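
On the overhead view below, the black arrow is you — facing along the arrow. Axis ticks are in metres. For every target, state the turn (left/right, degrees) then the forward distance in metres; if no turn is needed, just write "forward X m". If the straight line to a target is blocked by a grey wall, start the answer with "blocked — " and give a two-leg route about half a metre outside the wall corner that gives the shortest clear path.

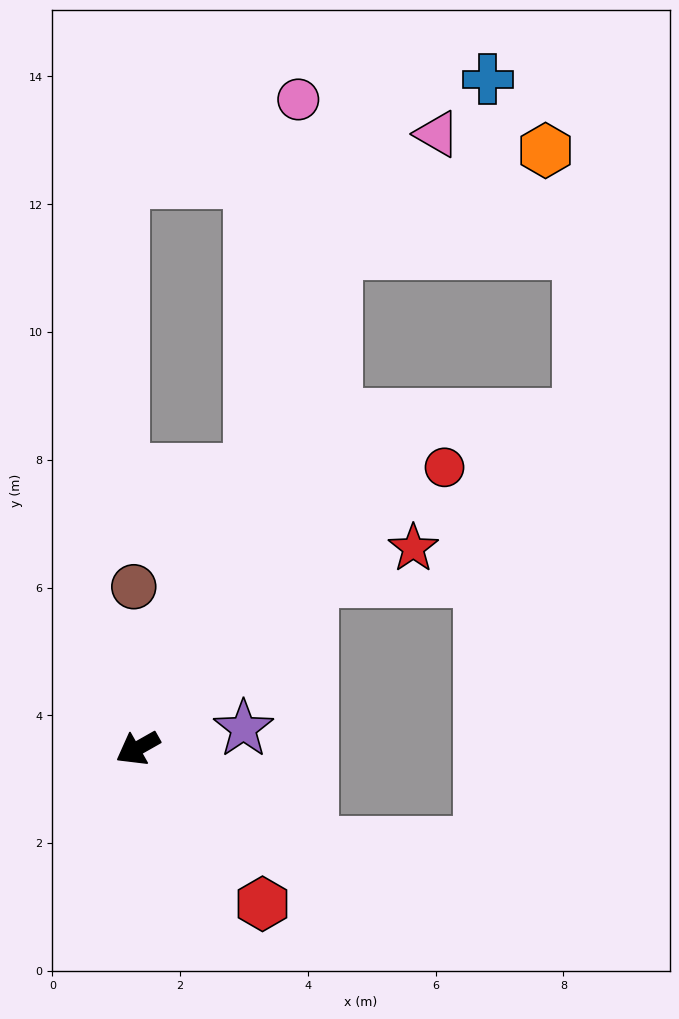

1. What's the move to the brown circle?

turn right 118°, forward 2.5 m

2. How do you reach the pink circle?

blocked — turn right 142°, forward 4.7 m, then turn left 15°, forward 5.9 m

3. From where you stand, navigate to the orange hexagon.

blocked — turn right 141°, forward 8.4 m, then turn right 43°, forward 3.7 m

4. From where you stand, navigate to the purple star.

turn left 161°, forward 1.7 m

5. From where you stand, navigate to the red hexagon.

turn left 99°, forward 3.1 m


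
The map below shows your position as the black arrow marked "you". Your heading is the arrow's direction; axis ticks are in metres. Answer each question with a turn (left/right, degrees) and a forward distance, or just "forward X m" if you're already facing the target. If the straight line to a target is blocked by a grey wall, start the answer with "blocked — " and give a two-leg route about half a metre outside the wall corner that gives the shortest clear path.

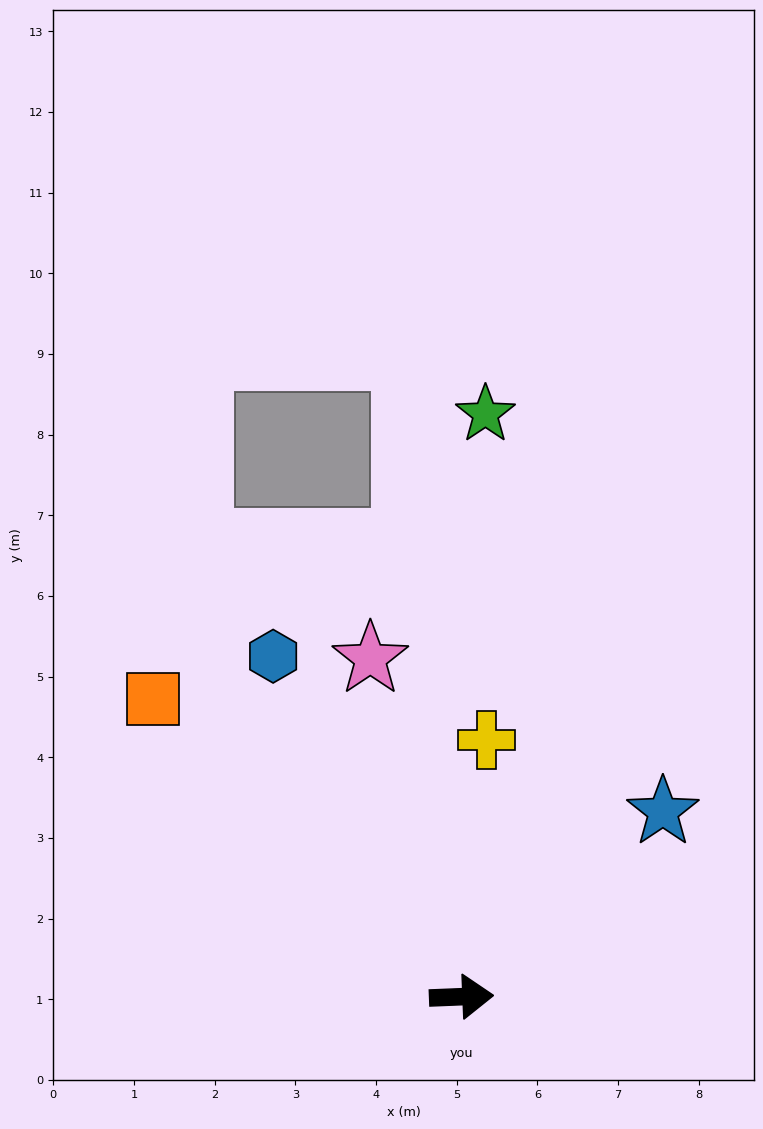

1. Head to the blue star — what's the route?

turn left 40°, forward 3.4 m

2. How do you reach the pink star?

turn left 103°, forward 4.3 m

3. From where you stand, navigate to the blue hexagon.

turn left 117°, forward 4.8 m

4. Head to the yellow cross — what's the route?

turn left 82°, forward 3.2 m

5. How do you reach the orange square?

turn left 134°, forward 5.3 m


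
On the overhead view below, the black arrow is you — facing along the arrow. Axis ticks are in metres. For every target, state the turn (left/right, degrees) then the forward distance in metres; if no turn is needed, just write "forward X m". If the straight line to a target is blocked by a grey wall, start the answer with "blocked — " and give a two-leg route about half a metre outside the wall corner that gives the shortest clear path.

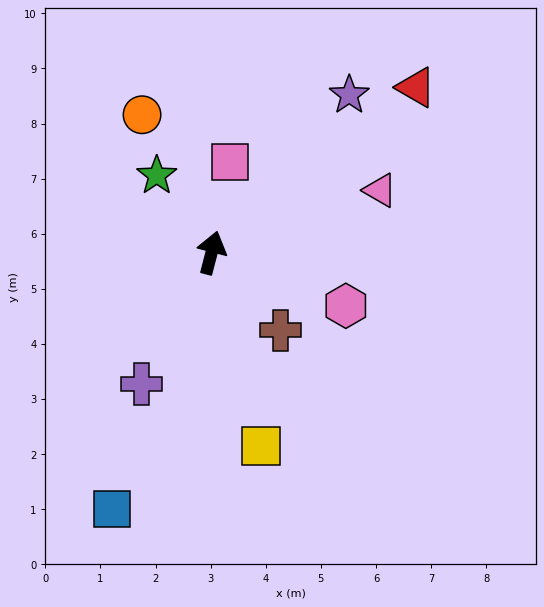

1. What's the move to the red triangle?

turn right 36°, forward 4.8 m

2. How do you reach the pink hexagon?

turn right 97°, forward 2.6 m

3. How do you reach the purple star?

turn right 27°, forward 3.8 m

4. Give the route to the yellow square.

turn right 151°, forward 3.6 m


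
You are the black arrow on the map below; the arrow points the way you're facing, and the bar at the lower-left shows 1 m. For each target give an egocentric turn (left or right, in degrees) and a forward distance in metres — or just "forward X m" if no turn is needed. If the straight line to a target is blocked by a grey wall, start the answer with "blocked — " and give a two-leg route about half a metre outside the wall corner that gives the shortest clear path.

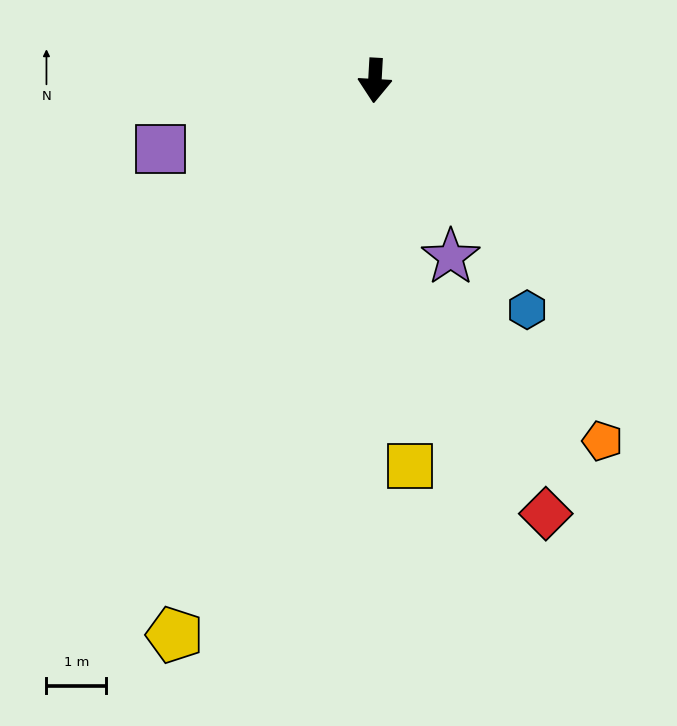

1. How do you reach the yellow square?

turn left 8°, forward 6.5 m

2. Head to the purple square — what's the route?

turn right 69°, forward 3.8 m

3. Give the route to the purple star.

turn left 26°, forward 3.2 m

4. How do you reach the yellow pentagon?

turn right 17°, forward 9.8 m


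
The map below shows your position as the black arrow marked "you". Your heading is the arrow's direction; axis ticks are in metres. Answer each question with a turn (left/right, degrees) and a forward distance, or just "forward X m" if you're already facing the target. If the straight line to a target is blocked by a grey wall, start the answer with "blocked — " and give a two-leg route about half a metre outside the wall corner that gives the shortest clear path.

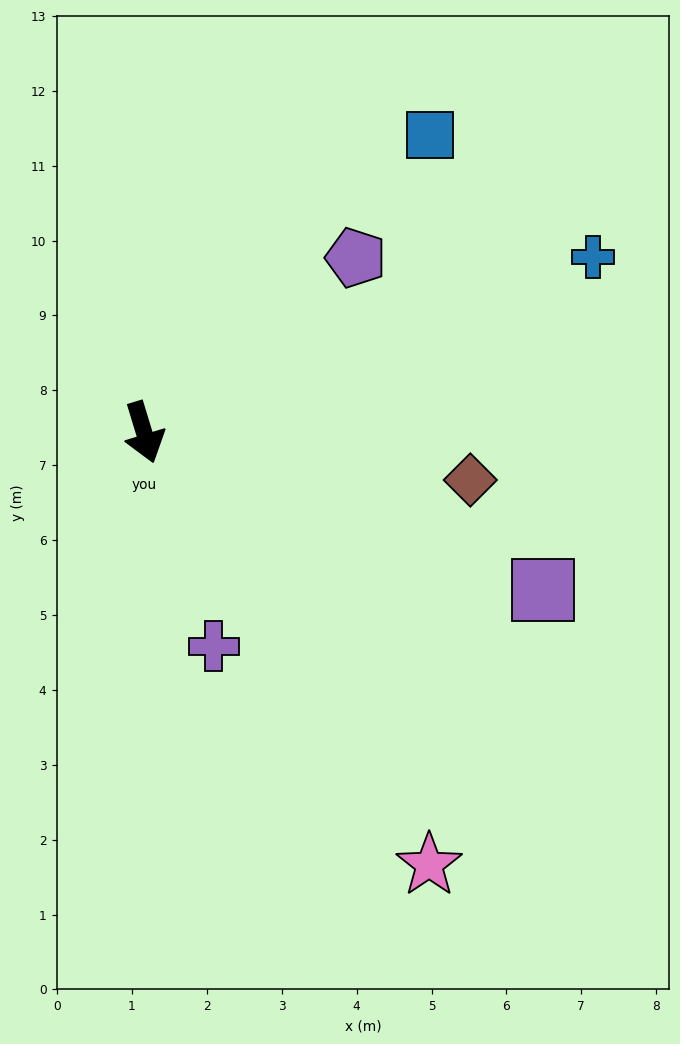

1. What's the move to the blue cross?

turn left 94°, forward 6.4 m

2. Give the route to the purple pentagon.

turn left 113°, forward 3.7 m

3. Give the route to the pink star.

turn left 16°, forward 6.9 m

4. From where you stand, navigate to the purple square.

turn left 51°, forward 5.7 m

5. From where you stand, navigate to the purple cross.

forward 3.0 m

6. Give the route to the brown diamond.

turn left 65°, forward 4.4 m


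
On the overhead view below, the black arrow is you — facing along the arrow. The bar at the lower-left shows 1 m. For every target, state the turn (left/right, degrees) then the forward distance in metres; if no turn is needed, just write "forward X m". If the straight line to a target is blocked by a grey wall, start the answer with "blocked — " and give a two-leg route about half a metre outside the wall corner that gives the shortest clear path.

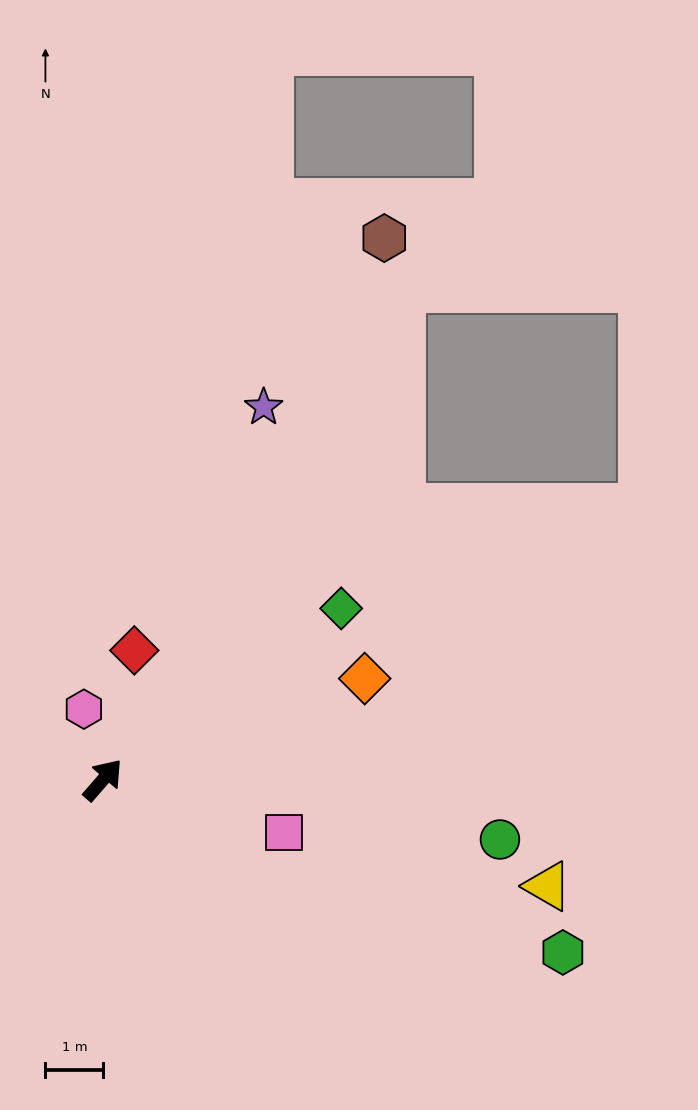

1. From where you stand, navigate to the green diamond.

turn right 13°, forward 5.1 m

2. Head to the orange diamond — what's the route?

turn right 28°, forward 4.8 m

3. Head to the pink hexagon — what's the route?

turn left 56°, forward 1.3 m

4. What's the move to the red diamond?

turn left 27°, forward 2.3 m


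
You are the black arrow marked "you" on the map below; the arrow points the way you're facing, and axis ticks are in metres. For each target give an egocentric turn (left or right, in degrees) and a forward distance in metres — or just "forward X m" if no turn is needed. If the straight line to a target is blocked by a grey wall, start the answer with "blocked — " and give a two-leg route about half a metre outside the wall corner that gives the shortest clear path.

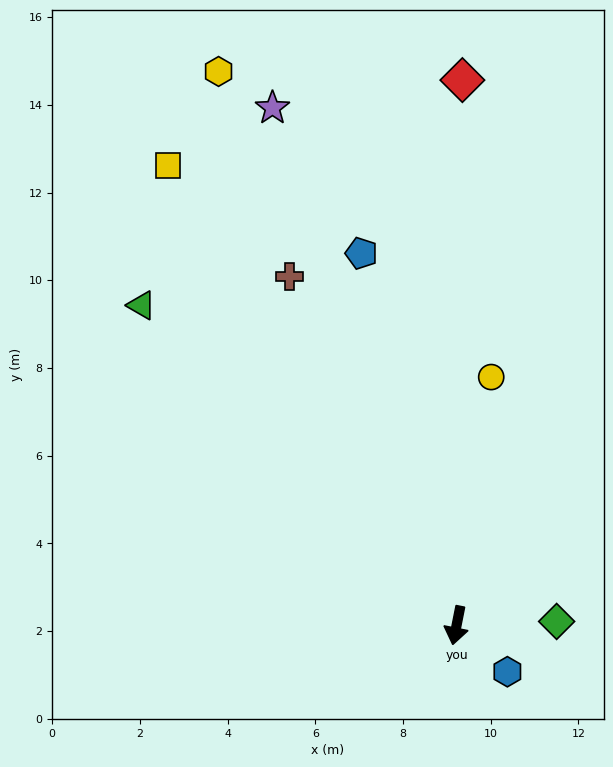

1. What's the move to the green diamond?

turn left 104°, forward 2.3 m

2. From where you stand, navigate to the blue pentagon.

turn right 154°, forward 8.8 m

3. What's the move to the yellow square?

turn right 137°, forward 12.4 m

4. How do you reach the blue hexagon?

turn left 59°, forward 1.6 m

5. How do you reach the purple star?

turn right 149°, forward 12.5 m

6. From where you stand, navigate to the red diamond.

turn right 169°, forward 12.4 m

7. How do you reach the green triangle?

turn right 124°, forward 10.2 m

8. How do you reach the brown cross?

turn right 143°, forward 8.8 m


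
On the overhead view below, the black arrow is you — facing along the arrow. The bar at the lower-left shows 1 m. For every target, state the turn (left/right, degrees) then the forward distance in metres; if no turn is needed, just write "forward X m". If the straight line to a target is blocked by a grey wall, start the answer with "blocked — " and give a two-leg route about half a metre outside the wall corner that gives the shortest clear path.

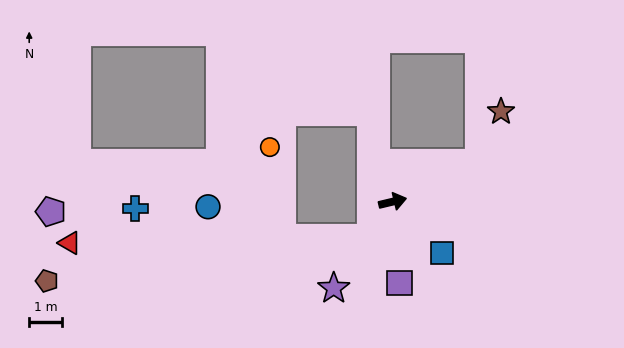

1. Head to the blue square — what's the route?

turn right 60°, forward 2.2 m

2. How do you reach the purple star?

turn right 138°, forward 3.2 m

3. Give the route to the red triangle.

blocked — turn right 135°, forward 1.3 m, then turn right 57°, forward 9.3 m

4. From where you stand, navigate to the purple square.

turn right 99°, forward 2.5 m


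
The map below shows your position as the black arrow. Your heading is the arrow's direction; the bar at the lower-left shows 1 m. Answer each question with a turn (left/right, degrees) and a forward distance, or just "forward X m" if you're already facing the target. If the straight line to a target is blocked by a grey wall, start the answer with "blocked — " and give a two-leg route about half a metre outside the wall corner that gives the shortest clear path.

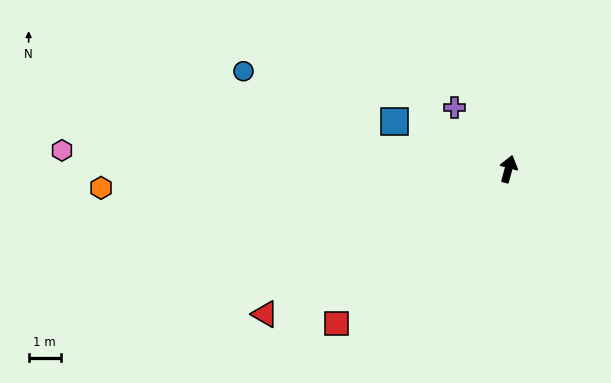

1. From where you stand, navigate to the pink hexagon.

turn left 103°, forward 13.9 m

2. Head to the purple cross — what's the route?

turn left 57°, forward 2.5 m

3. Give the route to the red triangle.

turn left 136°, forward 8.8 m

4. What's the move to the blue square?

turn left 83°, forward 3.9 m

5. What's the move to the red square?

turn left 147°, forward 7.2 m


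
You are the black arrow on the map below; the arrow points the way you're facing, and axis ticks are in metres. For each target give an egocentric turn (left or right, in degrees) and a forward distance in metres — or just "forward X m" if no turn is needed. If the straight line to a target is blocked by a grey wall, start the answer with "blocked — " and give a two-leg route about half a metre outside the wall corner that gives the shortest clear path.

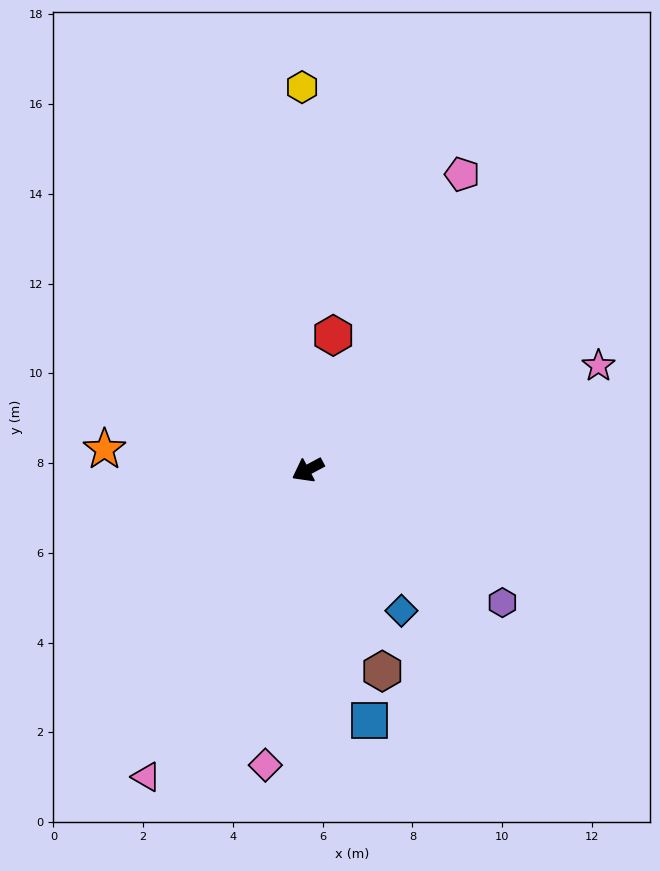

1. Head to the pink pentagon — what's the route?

turn right 146°, forward 7.4 m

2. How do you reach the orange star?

turn right 34°, forward 4.6 m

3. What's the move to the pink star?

turn left 172°, forward 6.9 m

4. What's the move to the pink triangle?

turn left 34°, forward 7.7 m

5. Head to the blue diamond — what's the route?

turn left 95°, forward 3.8 m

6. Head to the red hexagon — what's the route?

turn right 129°, forward 3.1 m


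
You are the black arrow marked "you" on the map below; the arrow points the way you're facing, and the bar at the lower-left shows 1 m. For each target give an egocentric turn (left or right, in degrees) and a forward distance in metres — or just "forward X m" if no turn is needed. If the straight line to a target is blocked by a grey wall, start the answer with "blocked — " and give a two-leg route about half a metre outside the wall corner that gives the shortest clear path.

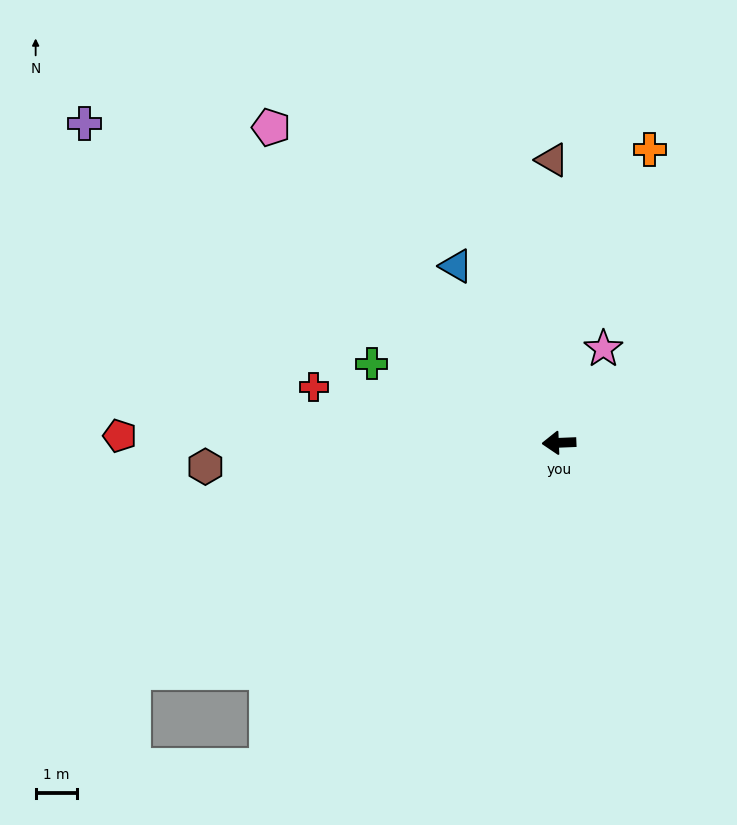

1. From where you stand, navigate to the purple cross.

turn right 36°, forward 13.9 m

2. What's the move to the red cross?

turn right 15°, forward 6.1 m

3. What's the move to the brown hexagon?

forward 8.6 m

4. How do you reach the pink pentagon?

turn right 50°, forward 10.4 m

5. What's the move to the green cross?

turn right 25°, forward 4.9 m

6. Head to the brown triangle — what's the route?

turn right 91°, forward 6.9 m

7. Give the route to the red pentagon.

turn right 3°, forward 10.7 m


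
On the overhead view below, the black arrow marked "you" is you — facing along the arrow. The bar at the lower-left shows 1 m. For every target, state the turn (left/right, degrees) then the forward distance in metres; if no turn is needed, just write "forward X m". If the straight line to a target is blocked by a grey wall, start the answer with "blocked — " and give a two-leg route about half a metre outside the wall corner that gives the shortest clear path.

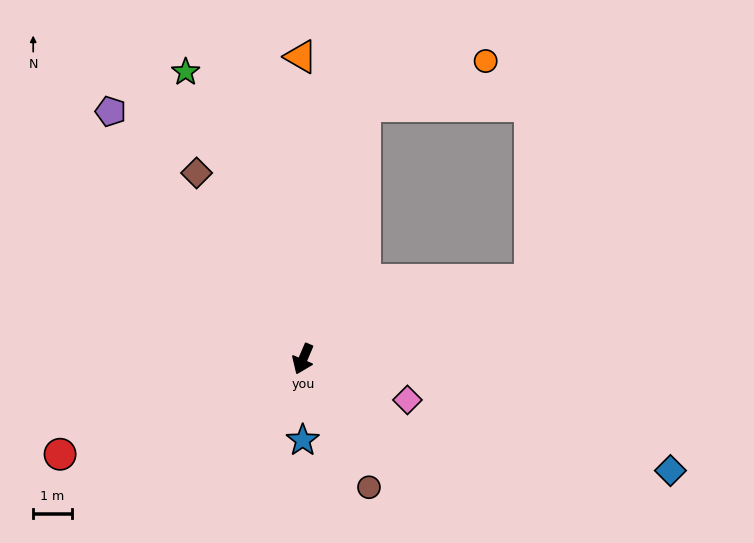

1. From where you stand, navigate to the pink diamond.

turn left 92°, forward 2.9 m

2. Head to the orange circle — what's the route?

blocked — turn right 170°, forward 6.8 m, then turn right 57°, forward 3.4 m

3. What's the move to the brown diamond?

turn right 127°, forward 5.6 m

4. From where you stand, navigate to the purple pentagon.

turn right 119°, forward 8.1 m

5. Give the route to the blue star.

turn left 23°, forward 2.1 m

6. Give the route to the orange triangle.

turn right 156°, forward 7.8 m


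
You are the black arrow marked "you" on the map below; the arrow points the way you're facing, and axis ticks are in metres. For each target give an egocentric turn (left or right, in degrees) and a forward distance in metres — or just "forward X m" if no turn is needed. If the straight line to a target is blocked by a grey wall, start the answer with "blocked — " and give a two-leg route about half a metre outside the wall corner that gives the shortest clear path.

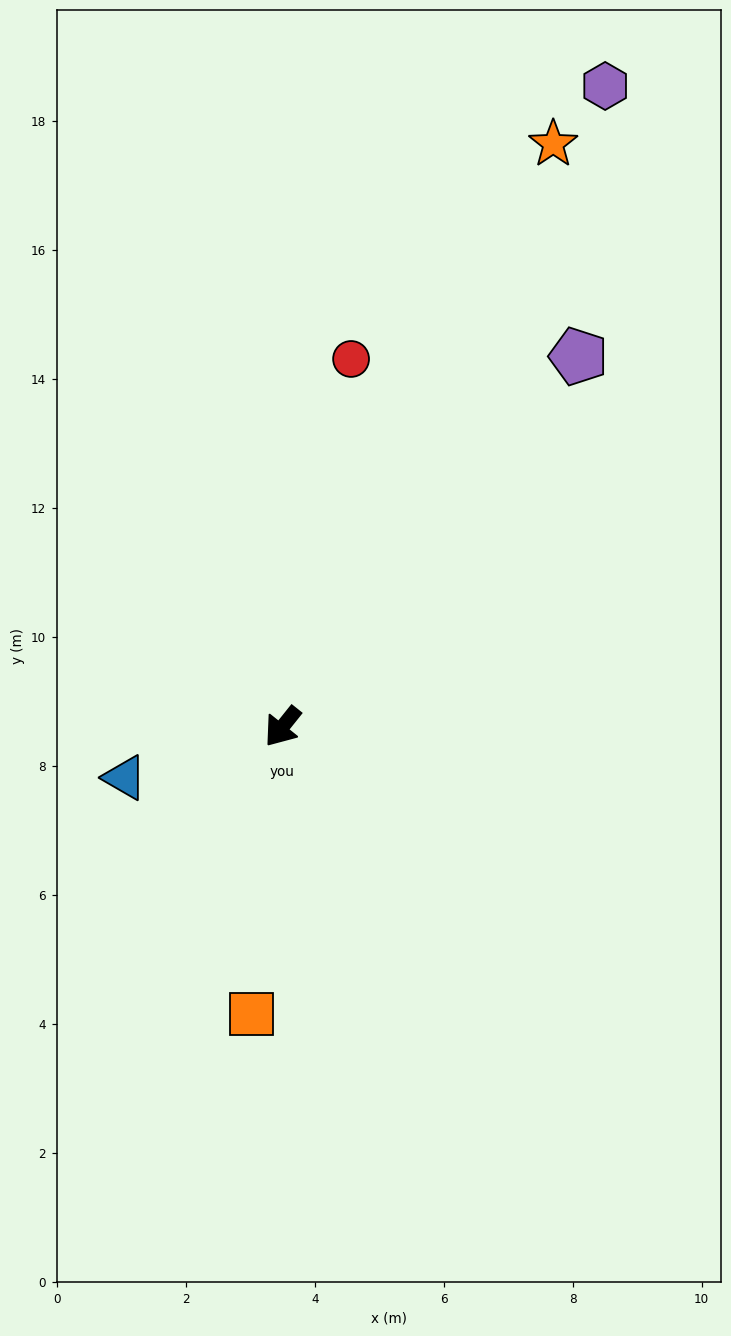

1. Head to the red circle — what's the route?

turn right 152°, forward 5.8 m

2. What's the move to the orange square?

turn left 33°, forward 4.5 m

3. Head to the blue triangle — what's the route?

turn right 33°, forward 2.6 m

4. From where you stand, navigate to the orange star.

turn right 166°, forward 10.0 m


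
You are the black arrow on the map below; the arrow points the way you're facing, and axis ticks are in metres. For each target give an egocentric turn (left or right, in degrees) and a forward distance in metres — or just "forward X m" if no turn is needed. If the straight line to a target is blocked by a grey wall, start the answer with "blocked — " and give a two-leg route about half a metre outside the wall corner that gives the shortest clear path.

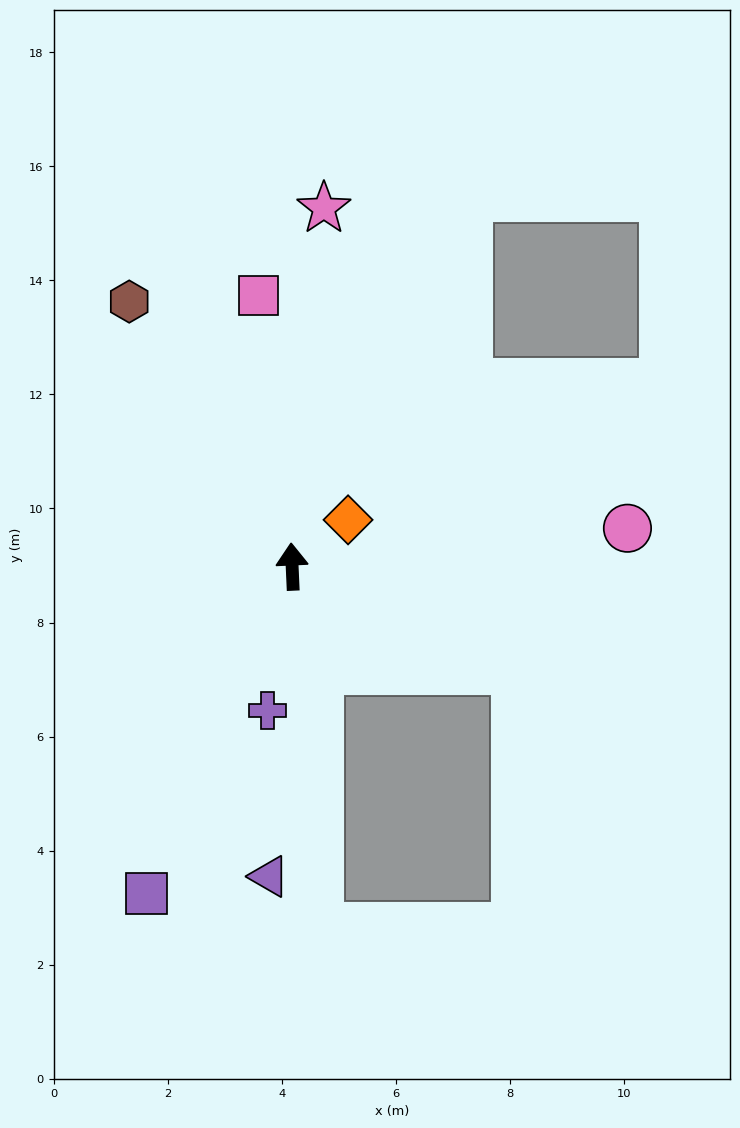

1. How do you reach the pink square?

turn left 4°, forward 4.8 m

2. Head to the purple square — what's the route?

turn left 153°, forward 6.3 m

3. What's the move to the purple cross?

turn left 168°, forward 2.6 m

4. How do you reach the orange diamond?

turn right 53°, forward 1.3 m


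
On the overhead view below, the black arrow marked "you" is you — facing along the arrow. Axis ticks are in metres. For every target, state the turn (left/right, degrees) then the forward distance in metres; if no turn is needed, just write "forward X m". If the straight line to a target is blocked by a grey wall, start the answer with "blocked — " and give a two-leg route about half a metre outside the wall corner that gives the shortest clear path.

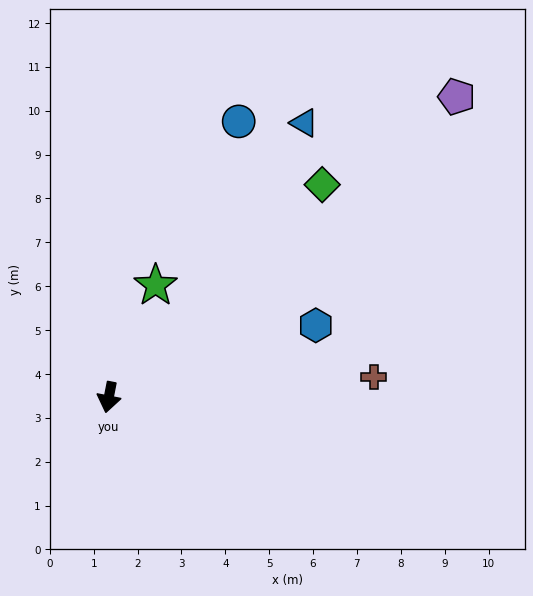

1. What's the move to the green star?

turn left 168°, forward 2.8 m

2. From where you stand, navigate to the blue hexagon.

turn left 120°, forward 5.0 m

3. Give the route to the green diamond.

turn left 146°, forward 6.9 m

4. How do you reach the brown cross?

turn left 105°, forward 6.1 m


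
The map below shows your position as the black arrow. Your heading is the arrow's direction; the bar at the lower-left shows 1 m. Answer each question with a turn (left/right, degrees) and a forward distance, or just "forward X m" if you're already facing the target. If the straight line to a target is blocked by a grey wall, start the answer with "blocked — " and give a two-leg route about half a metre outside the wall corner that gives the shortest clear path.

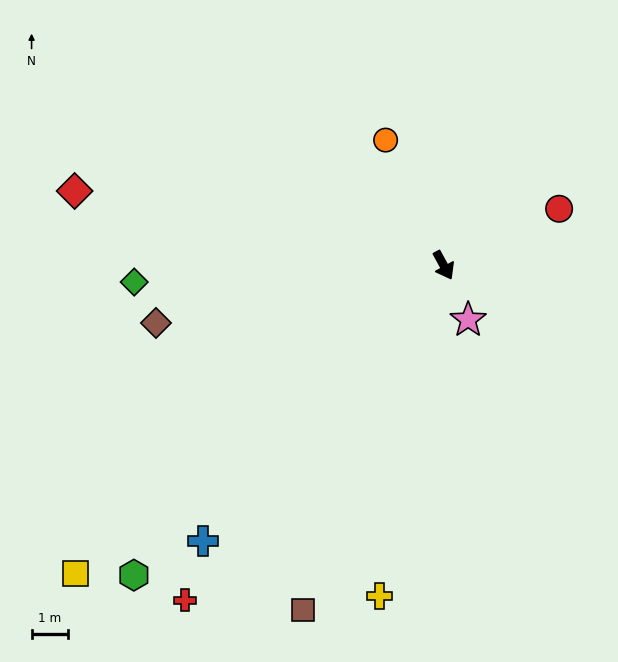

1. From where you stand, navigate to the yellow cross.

turn right 40°, forward 9.2 m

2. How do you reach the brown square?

turn right 51°, forward 10.2 m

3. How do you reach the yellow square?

turn right 79°, forward 13.1 m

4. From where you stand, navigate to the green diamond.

turn right 116°, forward 8.5 m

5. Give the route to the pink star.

turn right 4°, forward 1.6 m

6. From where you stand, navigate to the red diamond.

turn right 130°, forward 10.3 m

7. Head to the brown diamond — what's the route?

turn right 107°, forward 8.0 m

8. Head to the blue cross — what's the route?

turn right 70°, forward 10.0 m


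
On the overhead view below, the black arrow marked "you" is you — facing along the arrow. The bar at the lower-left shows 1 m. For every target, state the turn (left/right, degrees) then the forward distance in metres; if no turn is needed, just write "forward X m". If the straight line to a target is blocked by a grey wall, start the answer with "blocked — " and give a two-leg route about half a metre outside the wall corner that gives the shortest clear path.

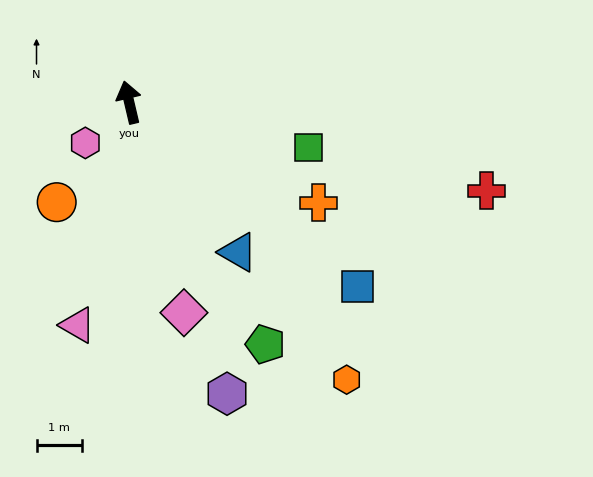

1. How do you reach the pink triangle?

turn left 154°, forward 5.0 m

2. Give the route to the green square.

turn right 117°, forward 4.0 m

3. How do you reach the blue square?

turn right 142°, forward 6.4 m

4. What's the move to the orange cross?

turn right 131°, forward 4.7 m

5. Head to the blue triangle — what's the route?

turn right 157°, forward 4.1 m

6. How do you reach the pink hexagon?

turn left 120°, forward 1.3 m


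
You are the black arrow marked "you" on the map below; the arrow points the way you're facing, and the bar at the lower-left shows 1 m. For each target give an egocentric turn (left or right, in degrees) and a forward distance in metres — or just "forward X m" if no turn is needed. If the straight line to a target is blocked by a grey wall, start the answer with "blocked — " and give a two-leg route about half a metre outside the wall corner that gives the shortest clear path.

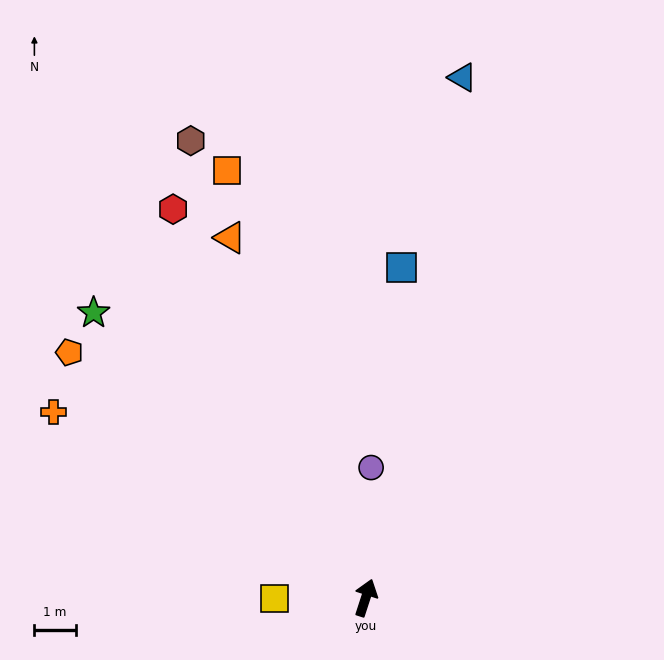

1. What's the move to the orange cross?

turn left 77°, forward 8.8 m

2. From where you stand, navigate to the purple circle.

turn left 16°, forward 3.2 m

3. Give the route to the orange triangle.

turn left 39°, forward 9.3 m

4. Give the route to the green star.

turn left 62°, forward 9.6 m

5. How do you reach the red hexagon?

turn left 44°, forward 10.5 m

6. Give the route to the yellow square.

turn left 109°, forward 2.2 m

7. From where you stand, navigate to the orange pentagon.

turn left 68°, forward 9.3 m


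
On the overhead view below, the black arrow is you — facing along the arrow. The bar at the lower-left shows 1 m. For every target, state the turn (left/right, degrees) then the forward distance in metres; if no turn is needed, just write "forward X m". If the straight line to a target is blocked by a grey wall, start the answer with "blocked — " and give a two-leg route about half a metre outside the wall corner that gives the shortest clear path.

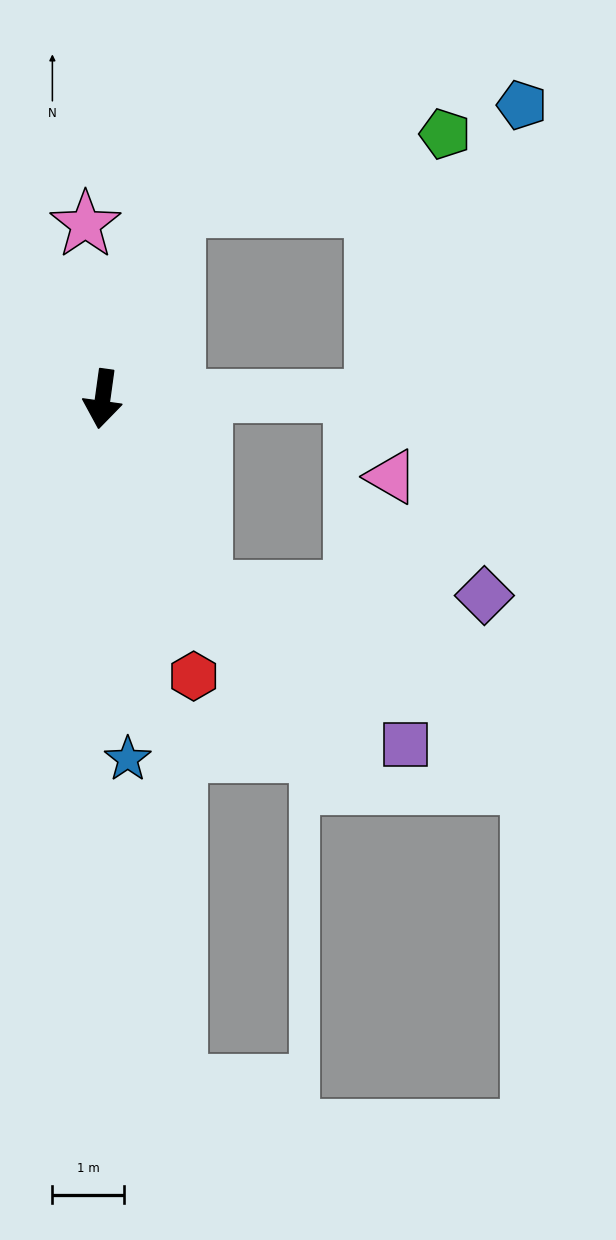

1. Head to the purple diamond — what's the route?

blocked — turn left 35°, forward 3.0 m, then turn left 62°, forward 3.9 m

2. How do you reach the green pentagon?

blocked — turn left 167°, forward 2.9 m, then turn right 54°, forward 3.9 m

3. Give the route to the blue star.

turn left 12°, forward 5.0 m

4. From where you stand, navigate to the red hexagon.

turn left 26°, forward 4.1 m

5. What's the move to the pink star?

turn right 166°, forward 2.4 m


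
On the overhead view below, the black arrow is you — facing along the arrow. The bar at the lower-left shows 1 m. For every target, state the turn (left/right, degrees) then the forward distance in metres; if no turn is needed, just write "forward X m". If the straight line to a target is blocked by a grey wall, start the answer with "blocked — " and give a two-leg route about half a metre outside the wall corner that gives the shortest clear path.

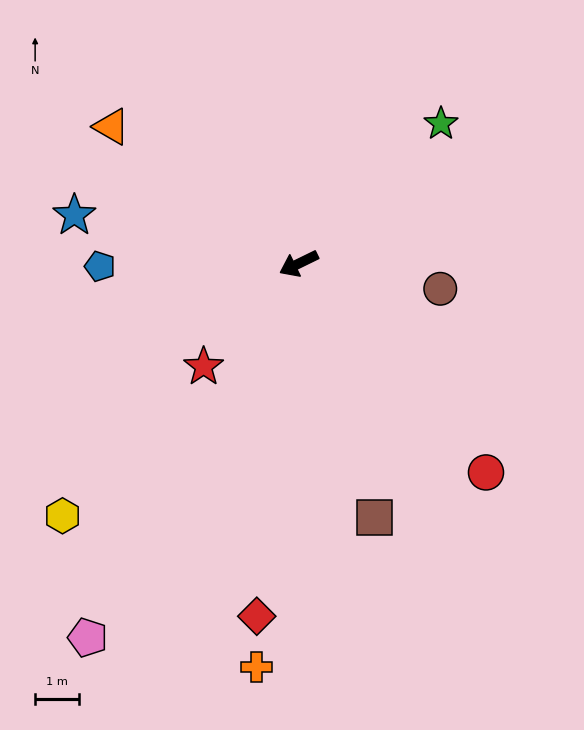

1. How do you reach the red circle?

turn left 106°, forward 6.5 m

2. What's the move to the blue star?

turn right 38°, forward 5.3 m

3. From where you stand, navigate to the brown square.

turn left 81°, forward 6.1 m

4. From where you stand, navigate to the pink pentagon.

turn left 35°, forward 9.9 m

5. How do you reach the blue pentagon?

turn right 25°, forward 4.6 m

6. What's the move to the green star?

turn right 162°, forward 4.6 m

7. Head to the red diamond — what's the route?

turn left 57°, forward 8.2 m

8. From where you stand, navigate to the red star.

turn left 21°, forward 3.2 m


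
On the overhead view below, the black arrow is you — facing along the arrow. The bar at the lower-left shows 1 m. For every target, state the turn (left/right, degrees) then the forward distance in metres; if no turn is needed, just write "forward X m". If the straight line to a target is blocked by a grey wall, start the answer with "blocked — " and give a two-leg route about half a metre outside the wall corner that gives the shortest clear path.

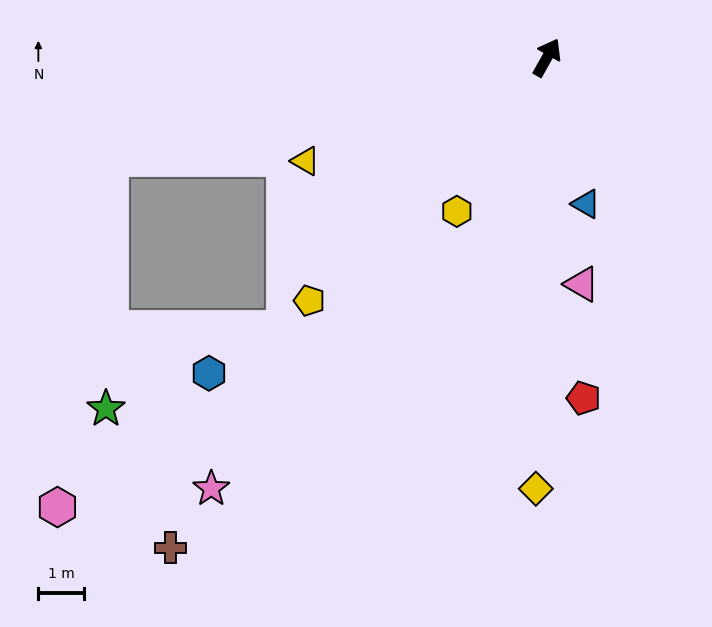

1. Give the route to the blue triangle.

turn right 136°, forward 3.3 m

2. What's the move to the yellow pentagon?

turn left 165°, forward 7.5 m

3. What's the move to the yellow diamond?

turn right 152°, forward 9.5 m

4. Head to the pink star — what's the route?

turn left 171°, forward 12.0 m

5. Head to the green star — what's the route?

blocked — turn left 132°, forward 9.9 m, then turn left 76°, forward 5.5 m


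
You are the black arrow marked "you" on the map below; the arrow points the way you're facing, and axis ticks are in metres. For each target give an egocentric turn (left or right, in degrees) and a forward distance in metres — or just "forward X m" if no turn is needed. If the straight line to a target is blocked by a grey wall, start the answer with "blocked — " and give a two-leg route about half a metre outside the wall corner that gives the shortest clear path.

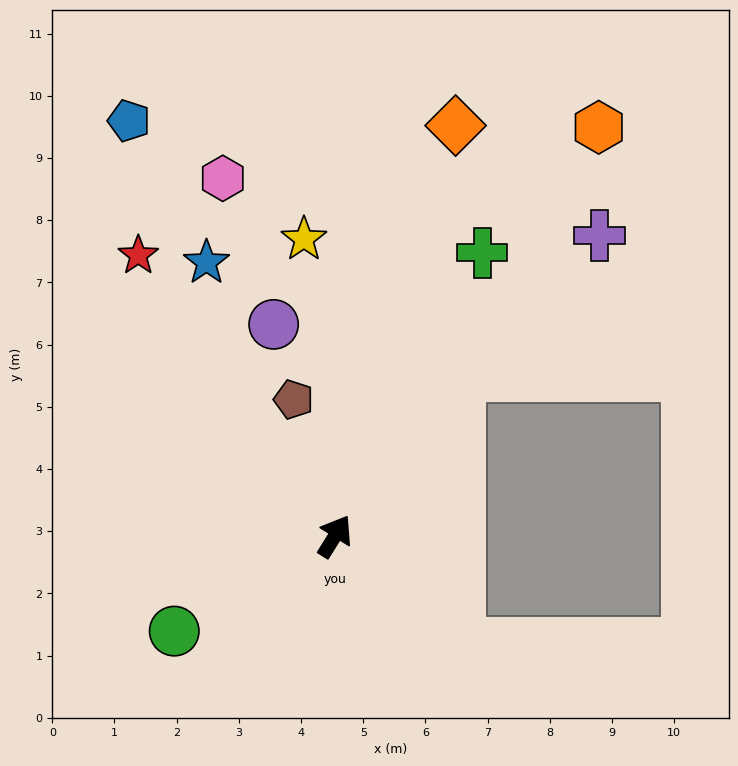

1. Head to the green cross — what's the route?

turn left 4°, forward 5.1 m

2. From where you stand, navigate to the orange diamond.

turn left 16°, forward 6.9 m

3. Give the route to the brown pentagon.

turn left 49°, forward 2.3 m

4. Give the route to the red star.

turn left 67°, forward 5.5 m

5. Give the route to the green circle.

turn left 153°, forward 3.0 m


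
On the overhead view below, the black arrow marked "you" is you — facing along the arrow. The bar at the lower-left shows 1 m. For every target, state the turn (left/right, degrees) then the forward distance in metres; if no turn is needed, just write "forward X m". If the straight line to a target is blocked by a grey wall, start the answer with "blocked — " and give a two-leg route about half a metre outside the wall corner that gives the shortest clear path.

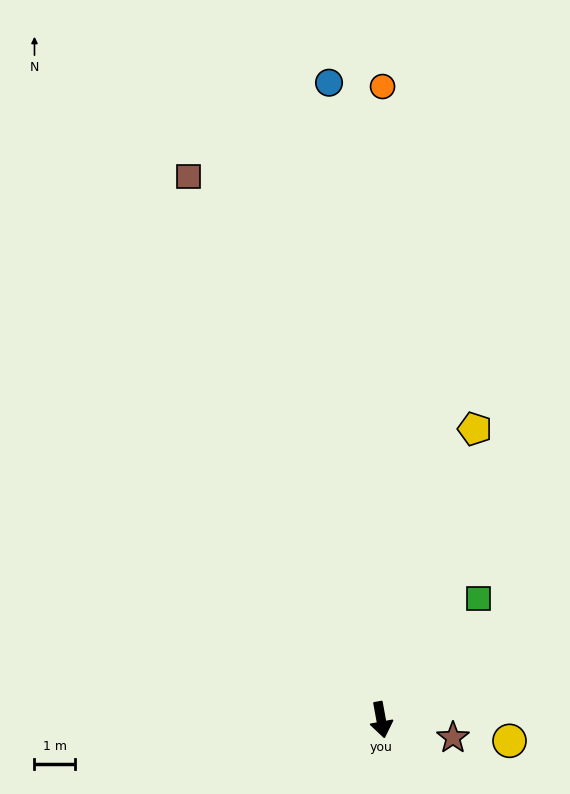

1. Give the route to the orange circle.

turn left 170°, forward 15.5 m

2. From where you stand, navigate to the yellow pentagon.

turn left 152°, forward 7.5 m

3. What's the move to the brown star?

turn left 66°, forward 1.8 m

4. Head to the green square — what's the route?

turn left 131°, forward 3.8 m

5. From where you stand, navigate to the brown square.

turn right 171°, forward 14.1 m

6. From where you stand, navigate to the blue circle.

turn left 174°, forward 15.6 m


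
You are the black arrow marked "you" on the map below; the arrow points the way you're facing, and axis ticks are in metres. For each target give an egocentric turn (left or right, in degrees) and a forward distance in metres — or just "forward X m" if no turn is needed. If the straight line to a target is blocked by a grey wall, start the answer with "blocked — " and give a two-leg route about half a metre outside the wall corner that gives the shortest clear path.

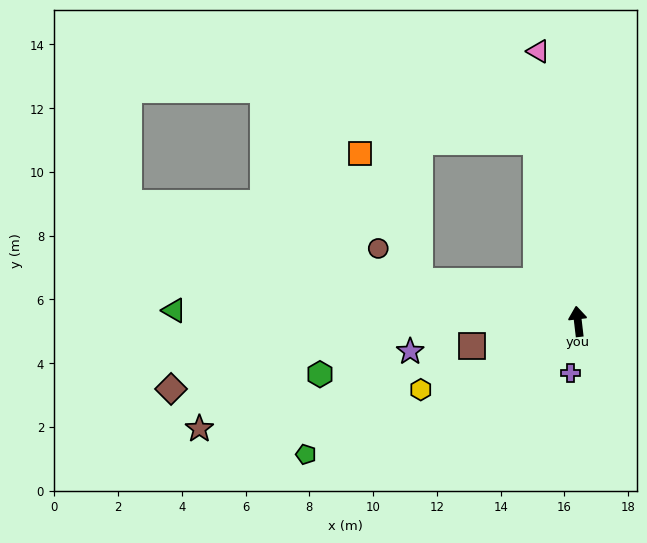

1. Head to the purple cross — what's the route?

turn left 165°, forward 1.6 m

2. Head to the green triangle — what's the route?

turn left 82°, forward 12.7 m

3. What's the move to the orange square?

blocked — turn left 69°, forward 5.1 m, then turn right 51°, forward 4.4 m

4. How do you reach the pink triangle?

forward 8.6 m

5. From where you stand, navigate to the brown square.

turn left 96°, forward 3.4 m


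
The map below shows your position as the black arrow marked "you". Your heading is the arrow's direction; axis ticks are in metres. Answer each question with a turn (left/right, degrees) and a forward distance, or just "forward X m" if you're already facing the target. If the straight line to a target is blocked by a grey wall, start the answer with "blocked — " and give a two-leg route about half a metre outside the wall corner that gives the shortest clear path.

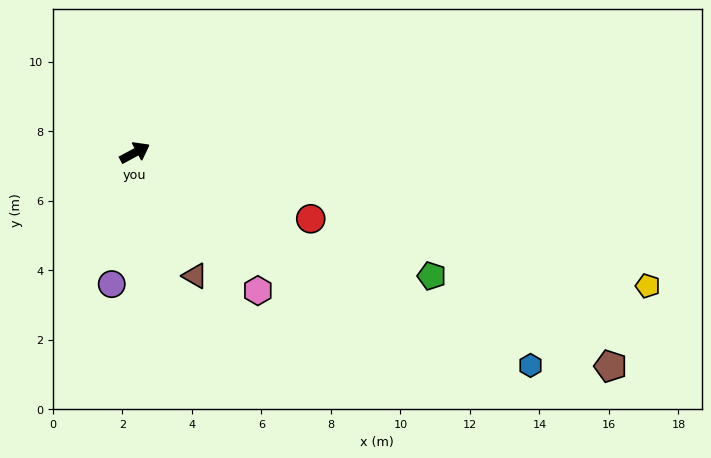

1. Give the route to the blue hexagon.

turn right 57°, forward 12.9 m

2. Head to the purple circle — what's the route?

turn right 128°, forward 3.8 m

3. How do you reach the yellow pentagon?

turn right 43°, forward 15.2 m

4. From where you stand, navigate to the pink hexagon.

turn right 77°, forward 5.3 m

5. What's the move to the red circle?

turn right 49°, forward 5.4 m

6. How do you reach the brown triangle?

turn right 92°, forward 3.9 m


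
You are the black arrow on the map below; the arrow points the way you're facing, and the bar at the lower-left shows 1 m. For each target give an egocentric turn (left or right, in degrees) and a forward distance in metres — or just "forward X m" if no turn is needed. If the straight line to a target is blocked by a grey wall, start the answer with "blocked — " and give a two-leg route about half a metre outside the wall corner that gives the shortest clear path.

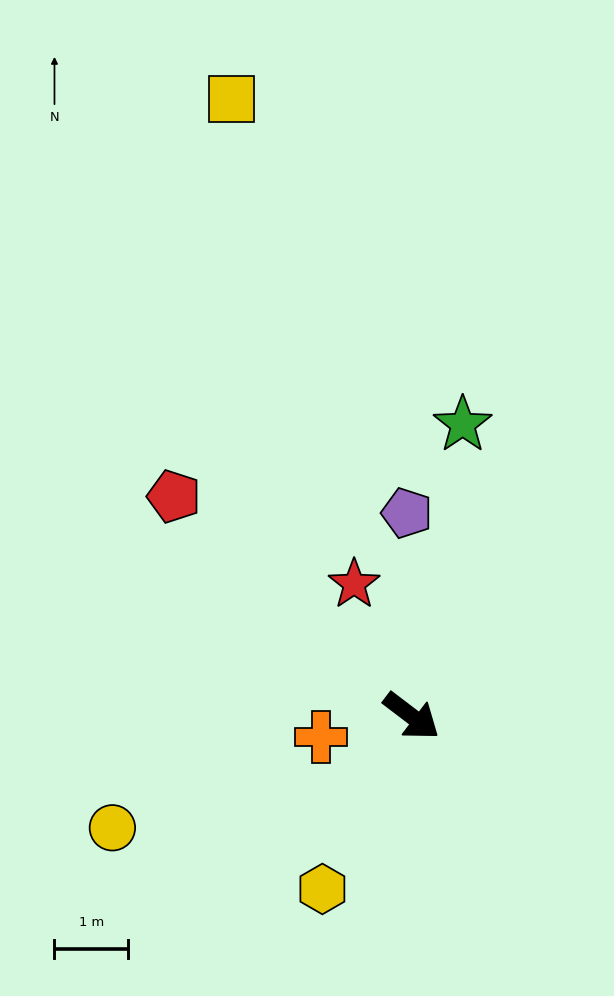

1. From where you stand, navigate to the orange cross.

turn right 130°, forward 1.3 m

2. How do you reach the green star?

turn left 117°, forward 4.0 m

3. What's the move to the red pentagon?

turn left 175°, forward 4.4 m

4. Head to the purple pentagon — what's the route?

turn left 129°, forward 2.8 m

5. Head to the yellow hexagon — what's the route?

turn right 80°, forward 2.6 m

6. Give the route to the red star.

turn left 151°, forward 2.0 m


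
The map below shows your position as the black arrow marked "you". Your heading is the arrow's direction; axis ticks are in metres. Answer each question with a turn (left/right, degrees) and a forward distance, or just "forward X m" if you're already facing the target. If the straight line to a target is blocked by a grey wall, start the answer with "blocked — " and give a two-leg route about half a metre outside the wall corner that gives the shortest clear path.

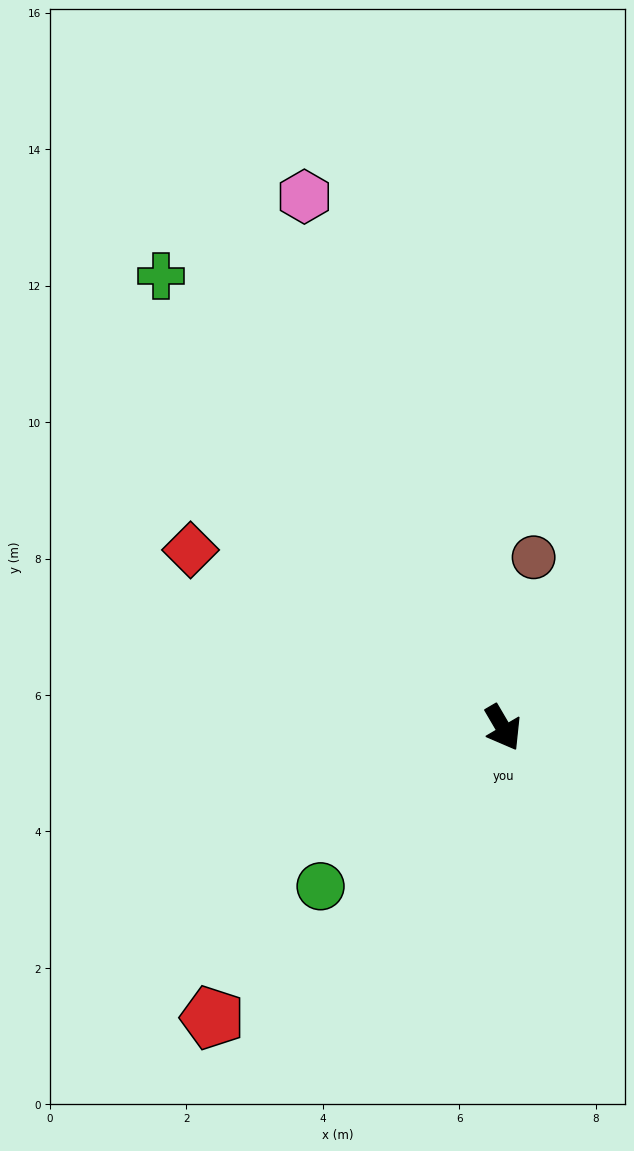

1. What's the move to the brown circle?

turn left 139°, forward 2.5 m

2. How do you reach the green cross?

turn right 173°, forward 8.3 m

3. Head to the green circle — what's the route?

turn right 79°, forward 3.5 m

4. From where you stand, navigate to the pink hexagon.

turn left 170°, forward 8.3 m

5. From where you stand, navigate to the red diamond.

turn right 150°, forward 5.3 m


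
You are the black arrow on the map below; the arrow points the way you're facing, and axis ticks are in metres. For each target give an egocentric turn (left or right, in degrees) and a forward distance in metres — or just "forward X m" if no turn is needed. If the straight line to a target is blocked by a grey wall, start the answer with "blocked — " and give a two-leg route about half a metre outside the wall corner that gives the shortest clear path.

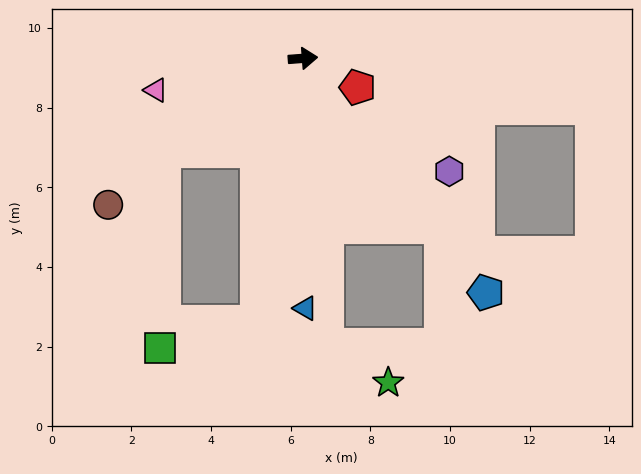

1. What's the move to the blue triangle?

turn right 94°, forward 6.3 m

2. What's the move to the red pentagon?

turn right 32°, forward 1.6 m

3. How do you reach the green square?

blocked — turn right 151°, forward 4.2 m, then turn left 55°, forward 5.0 m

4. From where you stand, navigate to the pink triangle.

turn right 172°, forward 3.8 m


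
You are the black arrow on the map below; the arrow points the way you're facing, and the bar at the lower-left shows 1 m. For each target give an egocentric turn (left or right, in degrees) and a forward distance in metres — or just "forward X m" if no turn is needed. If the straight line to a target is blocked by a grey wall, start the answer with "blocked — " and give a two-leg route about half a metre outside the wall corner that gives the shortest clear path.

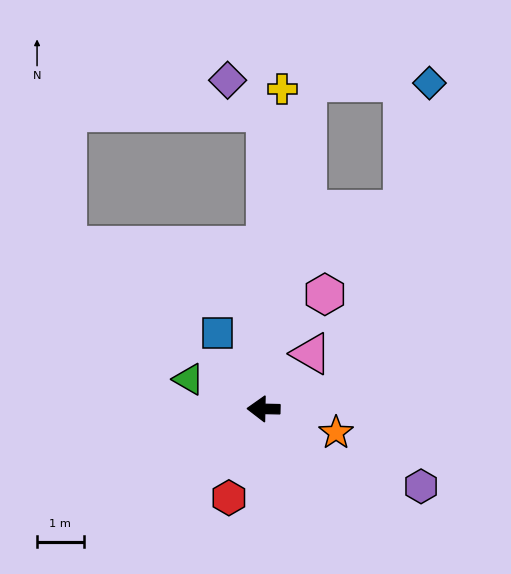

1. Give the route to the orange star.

turn left 163°, forward 1.6 m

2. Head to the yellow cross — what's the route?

turn right 92°, forward 6.9 m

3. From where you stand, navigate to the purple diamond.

blocked — turn right 89°, forward 6.4 m, then turn left 51°, forward 1.1 m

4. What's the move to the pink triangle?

turn right 130°, forward 1.6 m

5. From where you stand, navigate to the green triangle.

turn right 20°, forward 1.7 m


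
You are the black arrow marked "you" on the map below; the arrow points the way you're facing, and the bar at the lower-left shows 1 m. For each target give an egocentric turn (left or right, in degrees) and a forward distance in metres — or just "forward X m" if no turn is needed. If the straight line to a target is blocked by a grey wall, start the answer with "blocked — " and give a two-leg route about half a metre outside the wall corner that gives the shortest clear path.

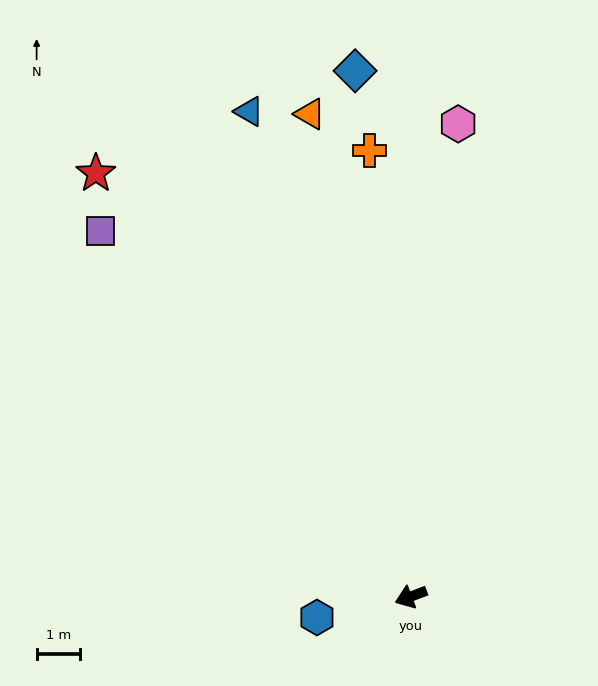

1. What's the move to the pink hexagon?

turn right 116°, forward 10.9 m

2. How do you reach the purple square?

turn right 70°, forward 11.0 m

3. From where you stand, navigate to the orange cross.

turn right 105°, forward 10.3 m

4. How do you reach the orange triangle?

turn right 99°, forward 11.3 m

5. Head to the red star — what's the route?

turn right 74°, forward 12.1 m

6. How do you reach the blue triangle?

turn right 92°, forward 11.7 m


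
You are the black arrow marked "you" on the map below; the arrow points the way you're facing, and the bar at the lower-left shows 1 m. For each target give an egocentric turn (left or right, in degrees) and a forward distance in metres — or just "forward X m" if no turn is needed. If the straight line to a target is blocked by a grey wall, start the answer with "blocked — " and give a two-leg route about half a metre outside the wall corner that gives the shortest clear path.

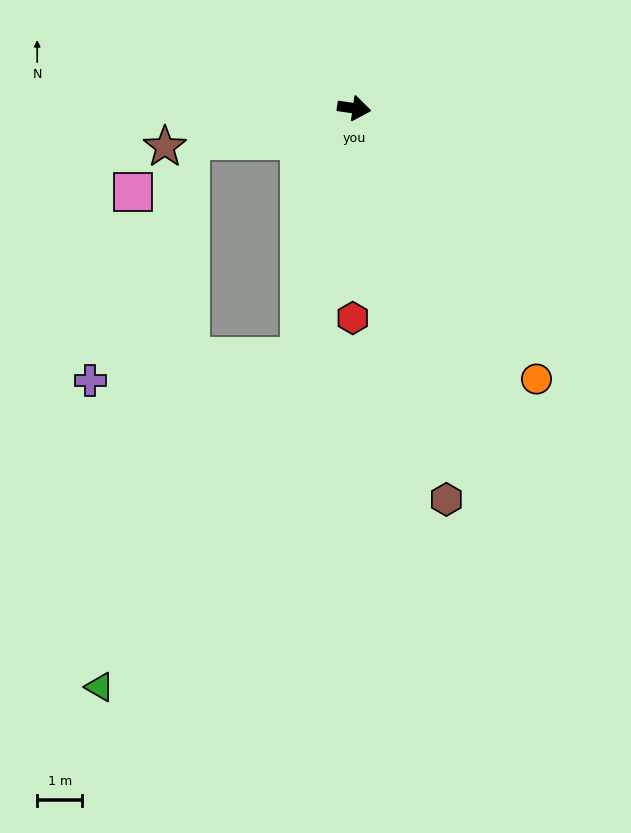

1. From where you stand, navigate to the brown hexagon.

turn right 69°, forward 8.9 m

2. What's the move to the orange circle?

turn right 48°, forward 7.2 m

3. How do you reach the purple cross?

blocked — turn right 94°, forward 5.6 m, then turn right 71°, forward 4.7 m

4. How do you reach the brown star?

turn right 160°, forward 4.3 m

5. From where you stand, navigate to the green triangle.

blocked — turn right 94°, forward 5.6 m, then turn right 19°, forward 8.6 m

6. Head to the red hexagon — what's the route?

turn right 82°, forward 4.6 m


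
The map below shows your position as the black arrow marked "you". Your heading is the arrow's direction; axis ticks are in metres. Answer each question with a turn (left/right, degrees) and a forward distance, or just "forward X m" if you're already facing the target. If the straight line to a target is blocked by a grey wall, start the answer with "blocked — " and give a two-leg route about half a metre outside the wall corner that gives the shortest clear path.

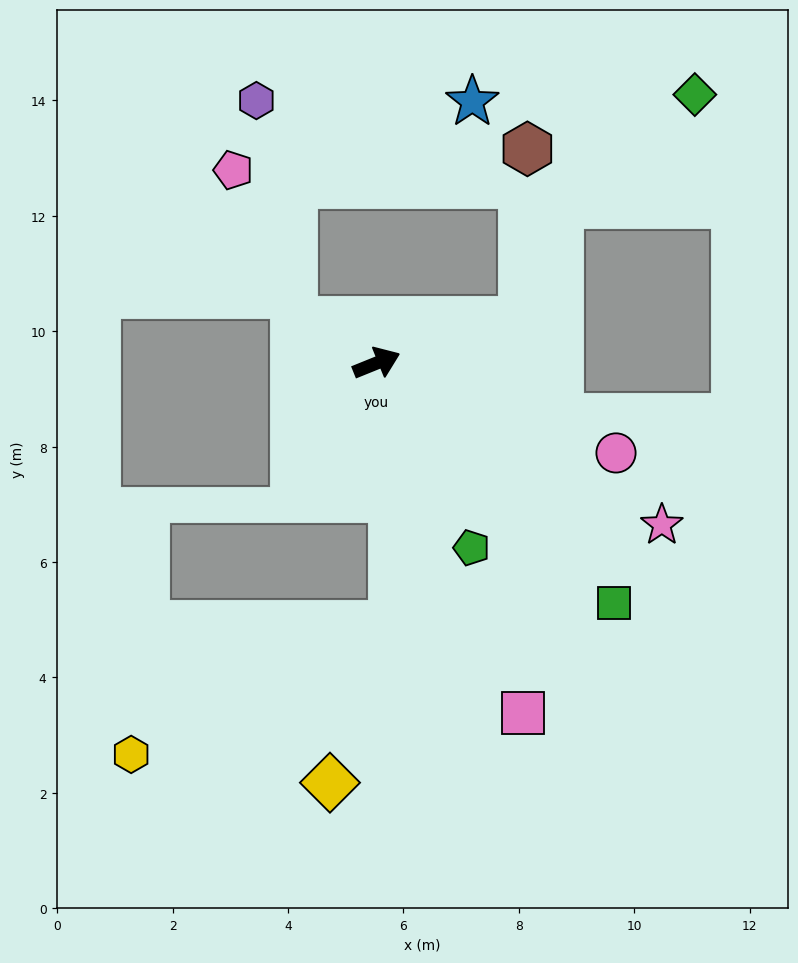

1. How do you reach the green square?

turn right 67°, forward 5.9 m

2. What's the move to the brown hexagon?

blocked — turn right 6°, forward 2.6 m, then turn left 73°, forward 3.0 m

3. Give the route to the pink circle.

turn right 43°, forward 4.4 m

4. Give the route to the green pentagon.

turn right 85°, forward 3.6 m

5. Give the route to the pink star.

turn right 52°, forward 5.7 m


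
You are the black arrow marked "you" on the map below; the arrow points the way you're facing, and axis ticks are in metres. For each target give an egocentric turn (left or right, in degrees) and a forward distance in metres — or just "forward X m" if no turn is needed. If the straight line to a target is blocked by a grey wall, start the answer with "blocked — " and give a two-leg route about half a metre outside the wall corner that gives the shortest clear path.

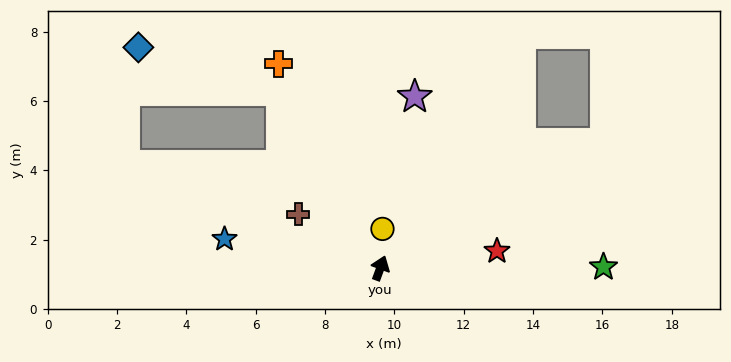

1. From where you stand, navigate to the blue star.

turn left 100°, forward 4.6 m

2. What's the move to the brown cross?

turn left 77°, forward 2.8 m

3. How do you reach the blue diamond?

blocked — turn left 50°, forward 5.8 m, then turn left 43°, forward 4.3 m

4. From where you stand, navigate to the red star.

turn right 61°, forward 3.4 m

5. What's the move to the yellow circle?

turn left 17°, forward 1.1 m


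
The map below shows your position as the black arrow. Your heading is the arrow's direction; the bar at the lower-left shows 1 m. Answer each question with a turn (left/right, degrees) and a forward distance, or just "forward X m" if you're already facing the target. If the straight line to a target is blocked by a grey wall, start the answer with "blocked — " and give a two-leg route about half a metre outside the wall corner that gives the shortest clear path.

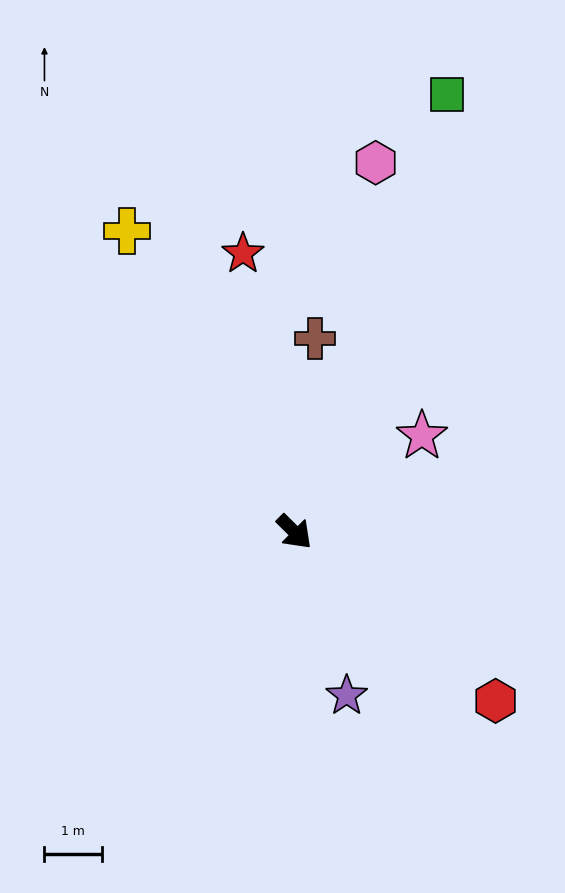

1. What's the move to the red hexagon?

turn left 5°, forward 4.6 m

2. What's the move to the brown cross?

turn left 129°, forward 3.4 m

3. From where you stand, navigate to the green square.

turn left 116°, forward 8.0 m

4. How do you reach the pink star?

turn left 82°, forward 2.8 m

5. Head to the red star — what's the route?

turn left 145°, forward 4.9 m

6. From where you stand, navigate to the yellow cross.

turn left 164°, forward 6.0 m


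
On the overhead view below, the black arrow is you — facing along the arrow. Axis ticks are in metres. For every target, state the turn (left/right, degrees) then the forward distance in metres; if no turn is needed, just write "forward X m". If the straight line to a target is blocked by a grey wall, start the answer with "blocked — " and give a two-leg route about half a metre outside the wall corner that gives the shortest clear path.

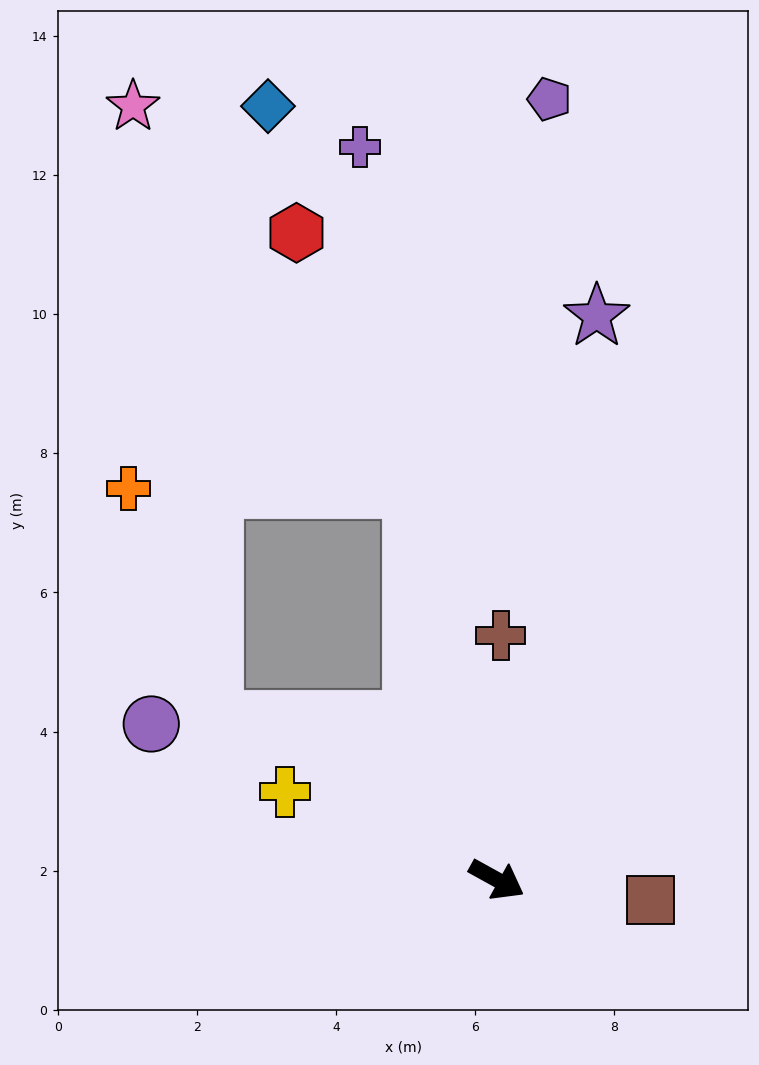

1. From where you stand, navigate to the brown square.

turn left 21°, forward 2.2 m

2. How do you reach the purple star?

turn left 109°, forward 8.2 m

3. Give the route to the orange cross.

blocked — turn left 131°, forward 5.7 m, then turn left 78°, forward 4.1 m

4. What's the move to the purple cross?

turn left 130°, forward 10.7 m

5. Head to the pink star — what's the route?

blocked — turn left 131°, forward 5.7 m, then turn left 24°, forward 6.8 m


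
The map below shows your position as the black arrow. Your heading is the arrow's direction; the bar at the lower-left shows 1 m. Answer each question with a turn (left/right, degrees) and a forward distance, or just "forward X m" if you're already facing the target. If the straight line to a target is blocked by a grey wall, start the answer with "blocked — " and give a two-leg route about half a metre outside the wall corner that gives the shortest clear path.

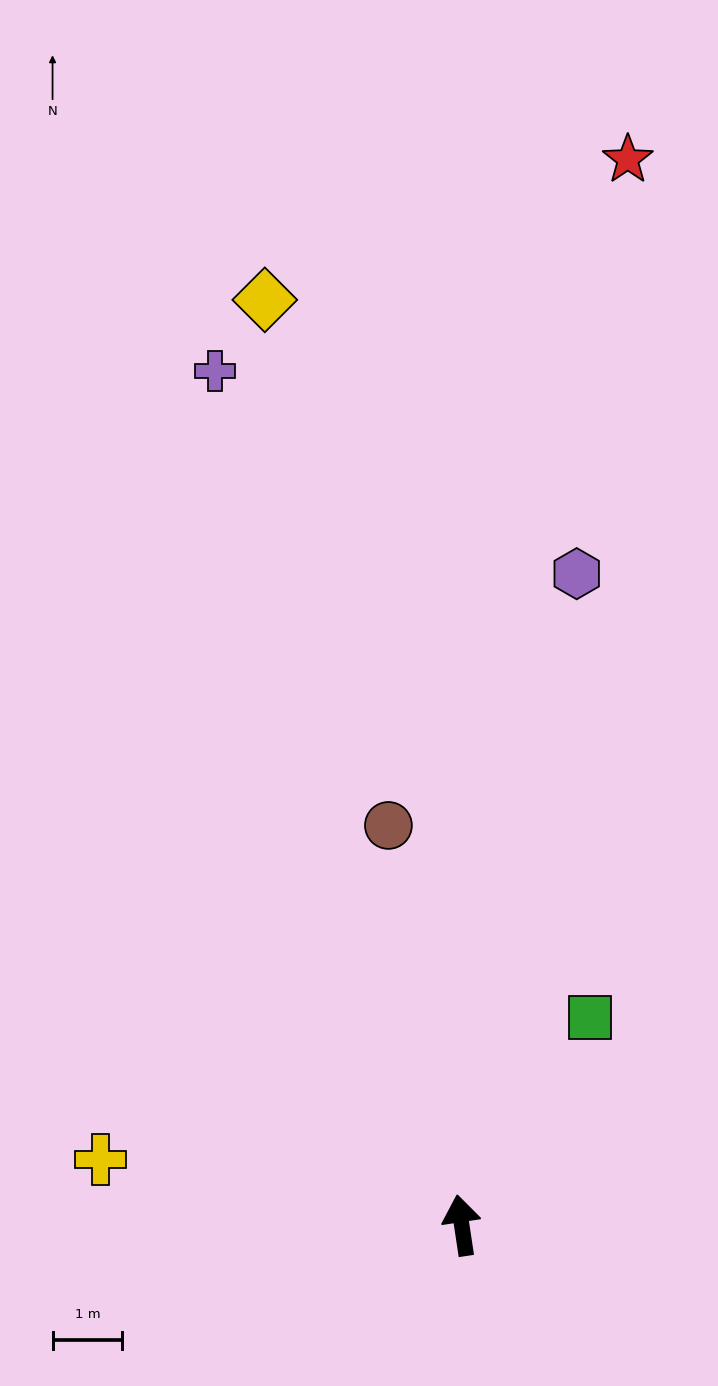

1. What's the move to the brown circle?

forward 5.8 m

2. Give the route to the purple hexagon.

turn right 19°, forward 9.5 m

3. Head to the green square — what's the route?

turn right 40°, forward 3.5 m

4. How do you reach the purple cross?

turn left 8°, forward 12.7 m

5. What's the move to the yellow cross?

turn left 71°, forward 5.3 m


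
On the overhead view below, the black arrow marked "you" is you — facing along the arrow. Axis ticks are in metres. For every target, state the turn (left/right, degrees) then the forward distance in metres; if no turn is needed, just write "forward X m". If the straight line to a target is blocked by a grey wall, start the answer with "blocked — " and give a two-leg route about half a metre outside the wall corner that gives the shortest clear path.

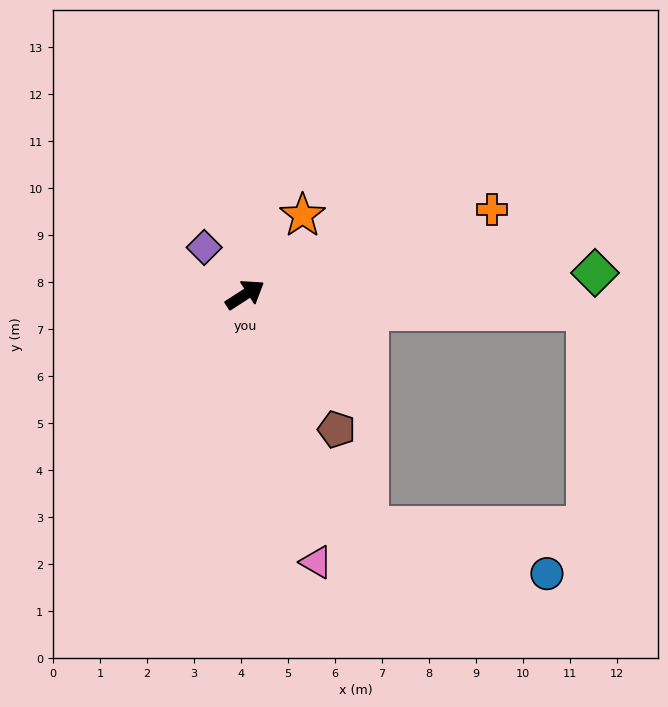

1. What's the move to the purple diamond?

turn left 98°, forward 1.3 m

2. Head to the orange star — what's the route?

turn left 21°, forward 2.1 m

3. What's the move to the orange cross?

turn right 14°, forward 5.6 m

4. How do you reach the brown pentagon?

turn right 89°, forward 3.5 m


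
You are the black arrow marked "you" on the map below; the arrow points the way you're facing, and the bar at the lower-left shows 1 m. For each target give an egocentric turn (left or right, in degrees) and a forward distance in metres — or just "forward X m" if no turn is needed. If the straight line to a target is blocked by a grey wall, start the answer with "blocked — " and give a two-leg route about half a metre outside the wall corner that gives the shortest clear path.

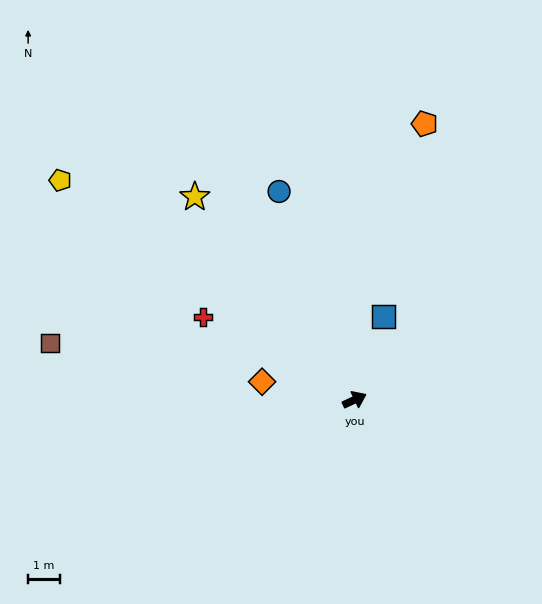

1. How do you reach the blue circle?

turn left 85°, forward 6.9 m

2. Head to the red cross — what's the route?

turn left 126°, forward 5.4 m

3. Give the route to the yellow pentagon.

turn left 118°, forward 11.5 m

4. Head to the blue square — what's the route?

turn left 46°, forward 2.8 m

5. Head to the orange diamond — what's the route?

turn left 144°, forward 2.9 m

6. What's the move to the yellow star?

turn left 103°, forward 8.1 m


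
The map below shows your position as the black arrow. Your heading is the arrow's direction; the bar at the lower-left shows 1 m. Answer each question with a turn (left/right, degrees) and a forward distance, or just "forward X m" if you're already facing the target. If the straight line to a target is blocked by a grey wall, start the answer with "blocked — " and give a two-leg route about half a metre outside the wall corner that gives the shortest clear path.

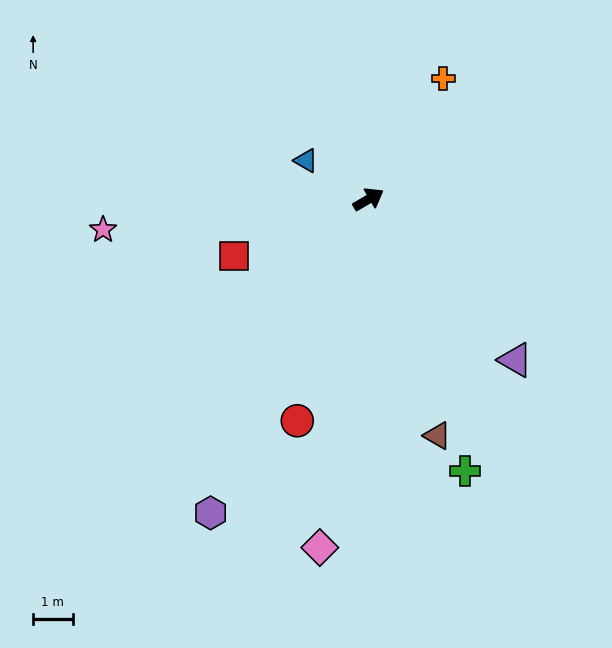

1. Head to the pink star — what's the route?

turn left 156°, forward 6.8 m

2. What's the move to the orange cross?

turn left 28°, forward 3.6 m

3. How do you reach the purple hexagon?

turn right 147°, forward 8.9 m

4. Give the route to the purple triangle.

turn right 78°, forward 5.5 m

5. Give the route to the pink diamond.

turn right 128°, forward 8.9 m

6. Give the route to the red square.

turn left 172°, forward 3.7 m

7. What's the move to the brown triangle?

turn right 104°, forward 6.2 m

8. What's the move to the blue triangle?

turn left 118°, forward 1.9 m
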